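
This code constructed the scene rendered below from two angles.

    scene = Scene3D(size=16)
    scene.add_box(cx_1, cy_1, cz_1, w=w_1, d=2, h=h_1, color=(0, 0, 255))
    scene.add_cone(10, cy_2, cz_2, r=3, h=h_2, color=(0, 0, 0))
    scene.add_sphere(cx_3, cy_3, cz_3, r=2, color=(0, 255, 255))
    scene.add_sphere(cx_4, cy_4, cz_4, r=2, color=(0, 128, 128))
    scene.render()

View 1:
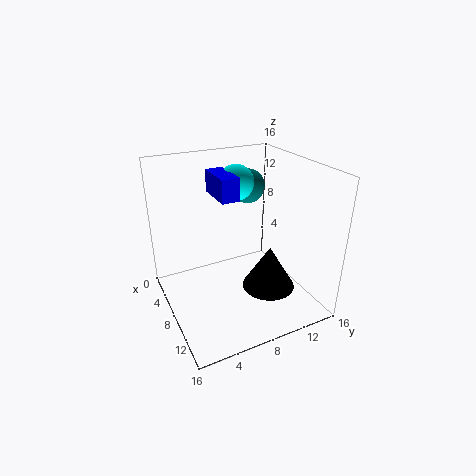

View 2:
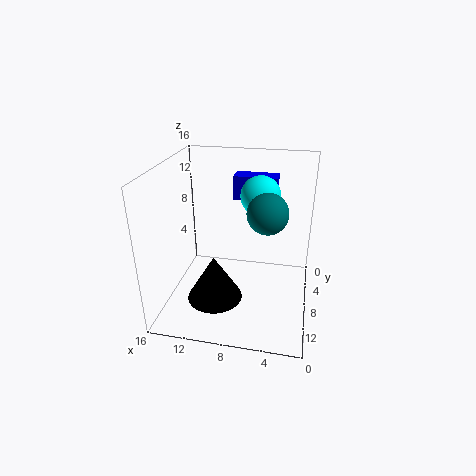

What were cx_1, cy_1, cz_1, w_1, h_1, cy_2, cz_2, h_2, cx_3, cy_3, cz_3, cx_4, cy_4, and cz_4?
cx_1 = 4
cy_1 = 6
cz_1 = 12.5
w_1 = 4.5
h_1 = 2.5
cy_2 = 11
cz_2 = 2
h_2 = 5
cx_3 = 5.5
cy_3 = 9
cz_3 = 13.5
cx_4 = 4.5
cy_4 = 11
cz_4 = 12.5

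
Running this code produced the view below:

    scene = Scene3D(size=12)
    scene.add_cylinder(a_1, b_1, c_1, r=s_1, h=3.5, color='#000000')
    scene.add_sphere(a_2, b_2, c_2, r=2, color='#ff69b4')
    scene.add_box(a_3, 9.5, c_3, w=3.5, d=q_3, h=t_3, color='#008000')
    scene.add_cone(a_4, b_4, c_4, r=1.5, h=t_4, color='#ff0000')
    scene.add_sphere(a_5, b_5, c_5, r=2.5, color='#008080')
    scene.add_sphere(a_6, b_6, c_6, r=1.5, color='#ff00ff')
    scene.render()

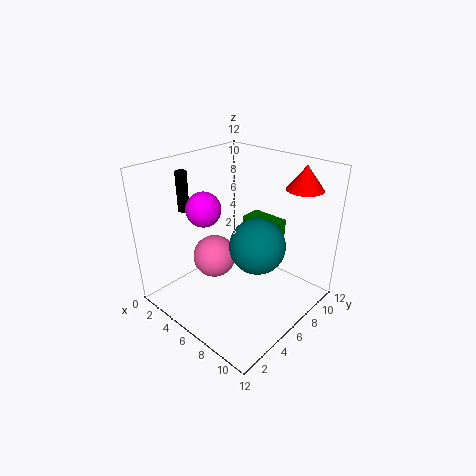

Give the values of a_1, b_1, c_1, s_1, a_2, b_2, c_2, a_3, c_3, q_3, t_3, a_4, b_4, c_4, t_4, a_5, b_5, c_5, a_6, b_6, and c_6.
a_1 = 1; b_1 = 4.5; c_1 = 7.5; s_1 = 0.5; a_2 = 2.5; b_2 = 6.5; c_2 = 2.5; a_3 = 3.5; c_3 = 4.5; q_3 = 2; t_3 = 1.5; a_4 = 9.5; b_4 = 10; c_4 = 10; t_4 = 2; a_5 = 6.5; b_5 = 8; c_5 = 4.5; a_6 = 3; b_6 = 5; c_6 = 8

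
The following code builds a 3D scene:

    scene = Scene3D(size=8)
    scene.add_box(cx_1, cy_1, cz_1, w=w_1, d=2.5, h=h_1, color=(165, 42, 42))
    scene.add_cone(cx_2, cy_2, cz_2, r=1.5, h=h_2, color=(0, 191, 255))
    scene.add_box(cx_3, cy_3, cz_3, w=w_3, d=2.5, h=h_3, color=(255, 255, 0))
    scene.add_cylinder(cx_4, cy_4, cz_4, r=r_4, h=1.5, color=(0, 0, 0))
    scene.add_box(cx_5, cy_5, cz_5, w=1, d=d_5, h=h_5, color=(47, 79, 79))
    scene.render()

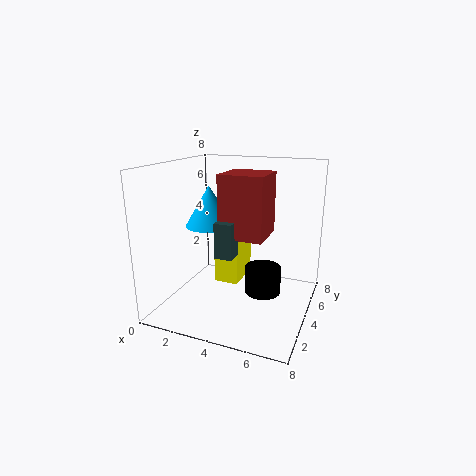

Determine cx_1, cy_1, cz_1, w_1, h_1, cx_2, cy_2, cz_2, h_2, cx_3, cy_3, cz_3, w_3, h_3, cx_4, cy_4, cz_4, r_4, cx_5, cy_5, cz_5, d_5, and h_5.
cx_1 = 3
cy_1 = 3.5
cz_1 = 4
w_1 = 2.5
h_1 = 3.5
cx_2 = 1.5
cy_2 = 5.5
cz_2 = 4
h_2 = 2.5
cx_3 = 2
cy_3 = 5
cz_3 = 0.5
w_3 = 1.5
h_3 = 3
cx_4 = 5.5
cy_4 = 4
cz_4 = 1
r_4 = 1
cx_5 = 3
cy_5 = 3
cz_5 = 3
d_5 = 1
h_5 = 2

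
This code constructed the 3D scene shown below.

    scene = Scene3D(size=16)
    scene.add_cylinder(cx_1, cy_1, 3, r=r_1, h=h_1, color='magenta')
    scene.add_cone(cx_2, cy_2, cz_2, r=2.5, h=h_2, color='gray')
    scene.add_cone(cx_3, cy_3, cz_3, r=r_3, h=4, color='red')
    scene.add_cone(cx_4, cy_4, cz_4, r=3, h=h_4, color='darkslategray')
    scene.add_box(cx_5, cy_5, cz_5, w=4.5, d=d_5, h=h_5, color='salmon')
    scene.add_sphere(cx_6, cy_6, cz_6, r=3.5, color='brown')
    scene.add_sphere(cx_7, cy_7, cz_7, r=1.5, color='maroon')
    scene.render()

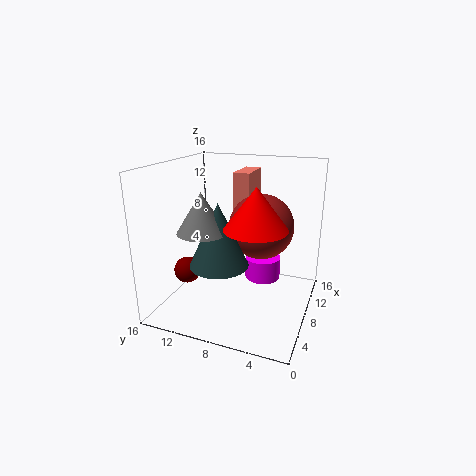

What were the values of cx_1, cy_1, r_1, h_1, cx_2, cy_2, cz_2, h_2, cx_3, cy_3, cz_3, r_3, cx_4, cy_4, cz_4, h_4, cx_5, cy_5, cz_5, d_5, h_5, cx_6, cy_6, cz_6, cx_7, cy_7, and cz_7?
cx_1 = 9.5, cy_1 = 5.5, r_1 = 2, h_1 = 2.5, cx_2 = 3.5, cy_2 = 10, cz_2 = 10, h_2 = 4, cx_3 = 3.5, cy_3 = 4.5, cz_3 = 11, r_3 = 3, cx_4 = 4, cy_4 = 8.5, cz_4 = 6.5, h_4 = 6.5, cx_5 = 11.5, cy_5 = 8, cz_5 = 9, d_5 = 2, h_5 = 5.5, cx_6 = 8.5, cy_6 = 5.5, cz_6 = 9.5, cx_7 = 6, cy_7 = 13.5, cz_7 = 4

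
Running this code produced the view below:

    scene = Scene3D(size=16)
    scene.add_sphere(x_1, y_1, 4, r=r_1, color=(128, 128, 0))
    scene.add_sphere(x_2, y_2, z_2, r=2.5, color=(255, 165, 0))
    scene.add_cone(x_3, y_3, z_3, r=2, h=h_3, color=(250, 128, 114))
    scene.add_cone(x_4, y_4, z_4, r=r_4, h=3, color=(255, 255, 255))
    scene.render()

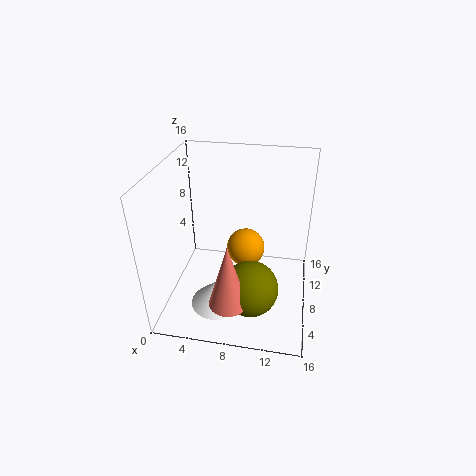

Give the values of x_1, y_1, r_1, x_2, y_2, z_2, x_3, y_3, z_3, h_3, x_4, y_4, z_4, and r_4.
x_1 = 10; y_1 = 4.5; r_1 = 3; x_2 = 8; y_2 = 13.5; z_2 = 3; x_3 = 8; y_3 = 2.5; z_3 = 3.5; h_3 = 7; x_4 = 6; y_4 = 5.5; z_4 = 0.5; r_4 = 3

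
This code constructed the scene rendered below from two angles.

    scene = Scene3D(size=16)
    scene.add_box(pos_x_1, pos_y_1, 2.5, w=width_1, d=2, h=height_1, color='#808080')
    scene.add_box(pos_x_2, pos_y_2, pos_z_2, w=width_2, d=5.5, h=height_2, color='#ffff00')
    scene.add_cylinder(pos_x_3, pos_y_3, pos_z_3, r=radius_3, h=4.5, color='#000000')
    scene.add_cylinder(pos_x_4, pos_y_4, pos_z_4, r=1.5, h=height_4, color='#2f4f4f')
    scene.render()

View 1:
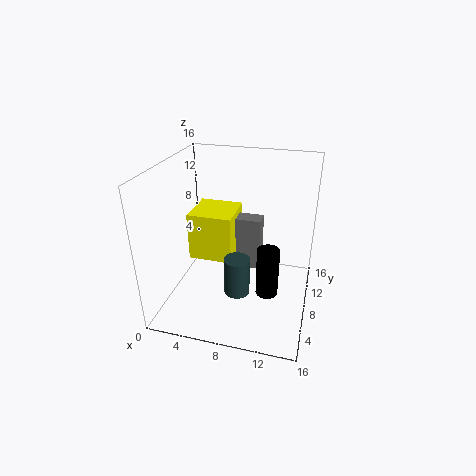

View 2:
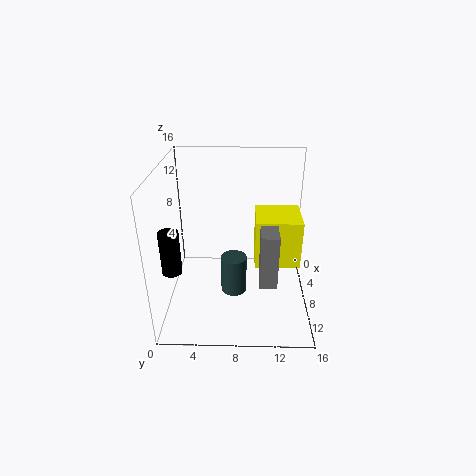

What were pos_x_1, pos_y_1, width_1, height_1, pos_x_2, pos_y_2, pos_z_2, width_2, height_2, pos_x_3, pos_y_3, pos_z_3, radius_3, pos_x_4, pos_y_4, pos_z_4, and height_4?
pos_x_1 = 7
pos_y_1 = 10.5
width_1 = 3
height_1 = 6.5
pos_x_2 = 1
pos_y_2 = 10
pos_z_2 = 3
width_2 = 5.5
height_2 = 6
pos_x_3 = 12.5
pos_y_3 = 1.5
pos_z_3 = 6.5
radius_3 = 1
pos_x_4 = 8
pos_y_4 = 7.5
pos_z_4 = 1
height_4 = 4.5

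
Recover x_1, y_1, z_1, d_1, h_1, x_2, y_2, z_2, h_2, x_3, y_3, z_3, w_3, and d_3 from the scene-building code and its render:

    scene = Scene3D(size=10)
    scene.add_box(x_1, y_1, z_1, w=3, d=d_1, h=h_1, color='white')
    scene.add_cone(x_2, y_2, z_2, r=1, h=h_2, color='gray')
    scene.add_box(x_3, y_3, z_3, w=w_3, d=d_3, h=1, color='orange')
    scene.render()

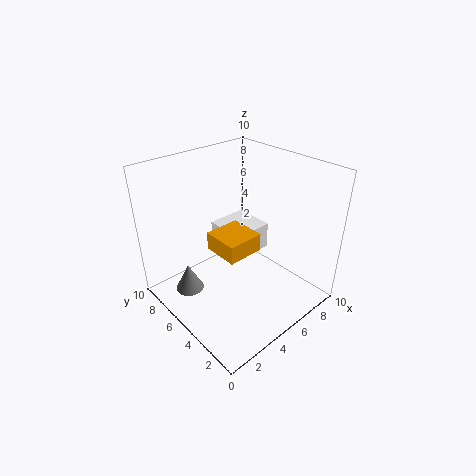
x_1 = 5
y_1 = 5
z_1 = 3
d_1 = 3
h_1 = 2
x_2 = 2
y_2 = 7
z_2 = 1
h_2 = 2
x_3 = 1
y_3 = 1
z_3 = 7
w_3 = 2
d_3 = 2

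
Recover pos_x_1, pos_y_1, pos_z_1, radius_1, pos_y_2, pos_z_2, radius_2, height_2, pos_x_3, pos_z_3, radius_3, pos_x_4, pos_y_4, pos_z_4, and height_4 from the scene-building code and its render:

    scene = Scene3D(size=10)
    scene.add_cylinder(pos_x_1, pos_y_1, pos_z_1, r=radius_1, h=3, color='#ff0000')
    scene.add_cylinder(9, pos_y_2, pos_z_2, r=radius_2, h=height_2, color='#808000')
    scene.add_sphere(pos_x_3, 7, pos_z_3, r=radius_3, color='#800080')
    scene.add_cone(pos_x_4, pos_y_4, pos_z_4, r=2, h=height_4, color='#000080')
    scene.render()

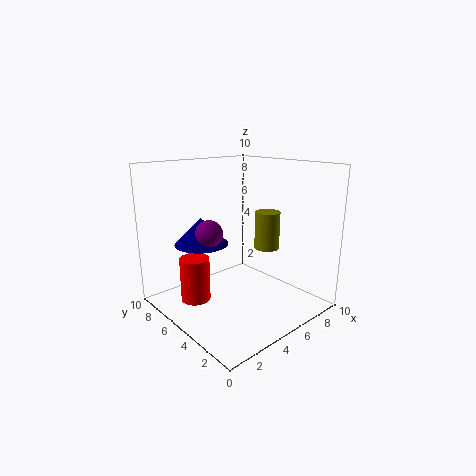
pos_x_1 = 2
pos_y_1 = 6
pos_z_1 = 1
radius_1 = 1
pos_y_2 = 6
pos_z_2 = 3
radius_2 = 1
height_2 = 3
pos_x_3 = 4
pos_z_3 = 5
radius_3 = 1
pos_x_4 = 4
pos_y_4 = 8
pos_z_4 = 4
height_4 = 2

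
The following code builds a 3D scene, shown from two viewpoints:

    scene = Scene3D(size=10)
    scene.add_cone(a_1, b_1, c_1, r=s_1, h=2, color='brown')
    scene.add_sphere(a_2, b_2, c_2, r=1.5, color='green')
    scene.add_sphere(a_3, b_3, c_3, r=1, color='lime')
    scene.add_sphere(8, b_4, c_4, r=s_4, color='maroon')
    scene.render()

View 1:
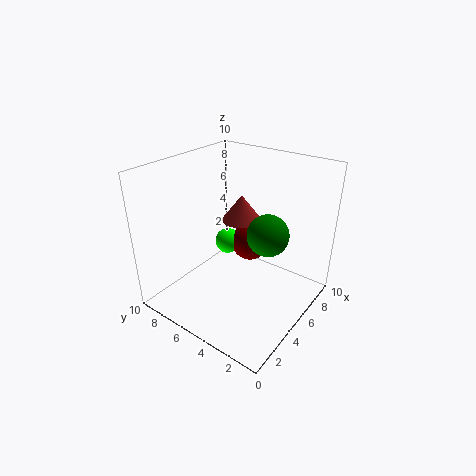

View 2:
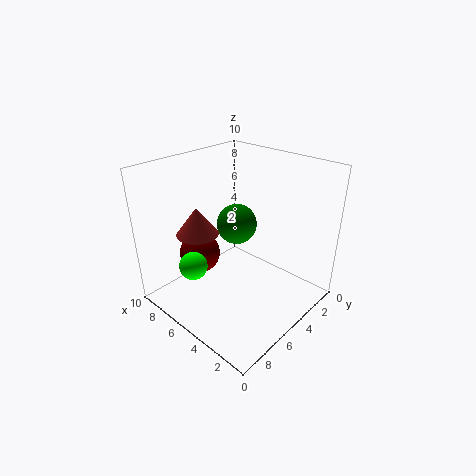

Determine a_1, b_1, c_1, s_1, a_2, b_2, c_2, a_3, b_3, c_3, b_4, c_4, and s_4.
a_1 = 7.5
b_1 = 6.5
c_1 = 5
s_1 = 1.5
a_2 = 6.5
b_2 = 3.5
c_2 = 5
a_3 = 7
b_3 = 7.5
c_3 = 3
b_4 = 6
c_4 = 3
s_4 = 1.5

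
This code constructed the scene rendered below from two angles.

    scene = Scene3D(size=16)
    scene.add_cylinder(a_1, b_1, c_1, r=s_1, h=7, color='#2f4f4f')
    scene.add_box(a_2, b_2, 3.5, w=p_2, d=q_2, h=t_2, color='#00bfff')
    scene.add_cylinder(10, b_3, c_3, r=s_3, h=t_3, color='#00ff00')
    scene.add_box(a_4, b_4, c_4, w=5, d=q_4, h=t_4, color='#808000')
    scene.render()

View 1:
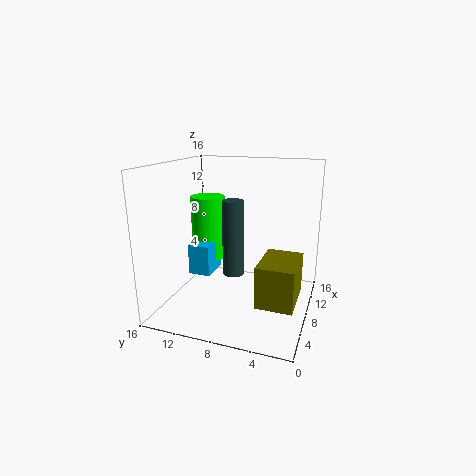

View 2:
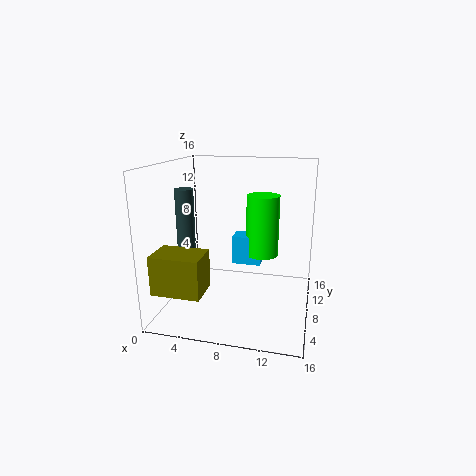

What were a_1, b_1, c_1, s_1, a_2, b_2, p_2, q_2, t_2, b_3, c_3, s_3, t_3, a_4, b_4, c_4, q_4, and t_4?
a_1 = 2.5, b_1 = 6.5, c_1 = 6.5, s_1 = 1, a_2 = 6.5, b_2 = 11, p_2 = 3.5, q_2 = 2.5, t_2 = 3.5, b_3 = 12.5, c_3 = 4.5, s_3 = 2, t_3 = 7.5, a_4 = 1, b_4 = 0.5, c_4 = 4, q_4 = 3.5, t_4 = 4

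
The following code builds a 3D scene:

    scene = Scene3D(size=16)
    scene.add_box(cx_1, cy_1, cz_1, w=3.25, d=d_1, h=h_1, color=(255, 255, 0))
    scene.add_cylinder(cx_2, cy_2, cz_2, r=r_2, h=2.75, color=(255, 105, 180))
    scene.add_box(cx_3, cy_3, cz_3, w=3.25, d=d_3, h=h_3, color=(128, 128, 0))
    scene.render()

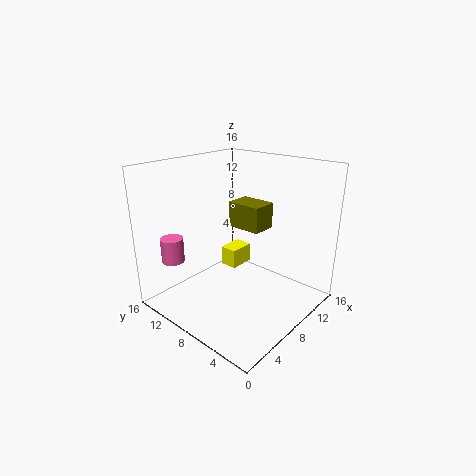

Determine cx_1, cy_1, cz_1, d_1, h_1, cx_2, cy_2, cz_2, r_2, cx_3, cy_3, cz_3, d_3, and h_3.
cx_1 = 11.25, cy_1 = 11.5, cz_1 = 1.5, d_1 = 2.25, h_1 = 2.5, cx_2 = 2.75, cy_2 = 13, cz_2 = 5.5, r_2 = 1.25, cx_3 = 12, cy_3 = 8.5, cz_3 = 7, d_3 = 4.5, h_3 = 3.25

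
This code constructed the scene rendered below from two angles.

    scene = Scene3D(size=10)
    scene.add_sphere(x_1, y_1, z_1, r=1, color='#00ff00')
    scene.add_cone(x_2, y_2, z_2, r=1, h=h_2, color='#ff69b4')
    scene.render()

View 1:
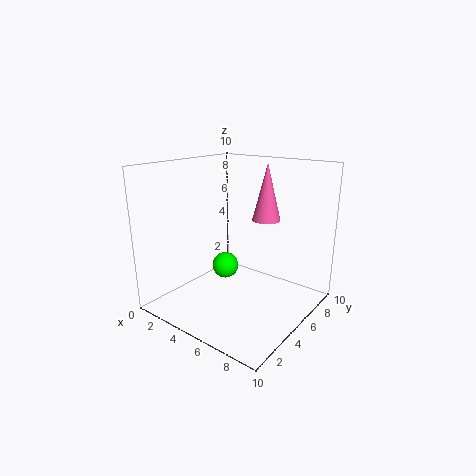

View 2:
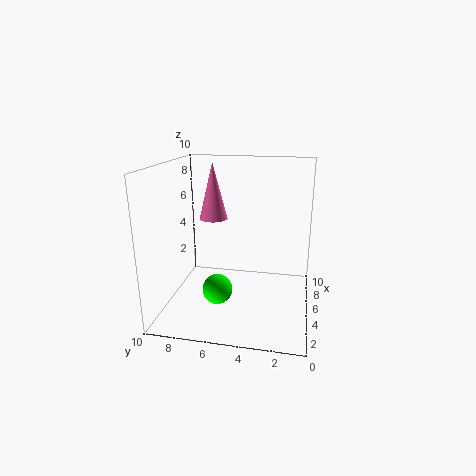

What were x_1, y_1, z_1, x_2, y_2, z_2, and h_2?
x_1 = 3
y_1 = 6
z_1 = 2
x_2 = 6
y_2 = 7
z_2 = 6
h_2 = 4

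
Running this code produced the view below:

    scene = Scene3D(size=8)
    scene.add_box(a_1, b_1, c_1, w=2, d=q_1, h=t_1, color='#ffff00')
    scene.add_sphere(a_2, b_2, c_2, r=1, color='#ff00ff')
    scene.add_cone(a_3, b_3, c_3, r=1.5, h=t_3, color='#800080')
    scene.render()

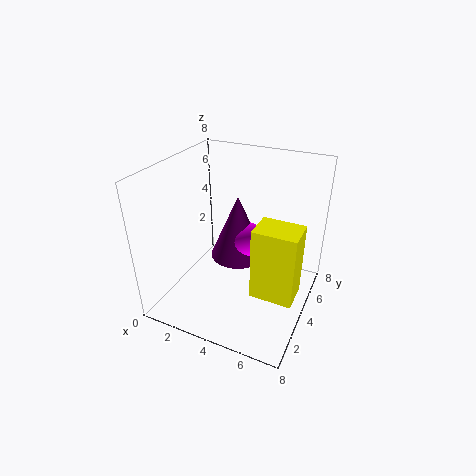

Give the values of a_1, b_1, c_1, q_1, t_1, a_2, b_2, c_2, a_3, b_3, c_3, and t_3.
a_1 = 6; b_1 = 1; c_1 = 3; q_1 = 1.5; t_1 = 3.5; a_2 = 4.5; b_2 = 4; c_2 = 4; a_3 = 4; b_3 = 4; c_3 = 3; t_3 = 3.5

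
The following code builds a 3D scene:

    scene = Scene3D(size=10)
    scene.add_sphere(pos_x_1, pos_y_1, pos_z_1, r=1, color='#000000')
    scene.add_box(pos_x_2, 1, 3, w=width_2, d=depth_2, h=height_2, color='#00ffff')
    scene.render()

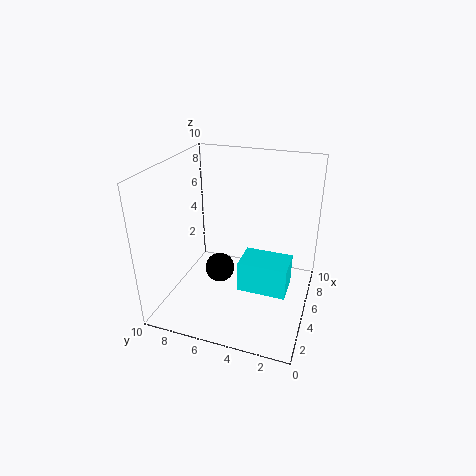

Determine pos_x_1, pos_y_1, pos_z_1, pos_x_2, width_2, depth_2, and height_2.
pos_x_1 = 4; pos_y_1 = 6; pos_z_1 = 3; pos_x_2 = 2; width_2 = 2; depth_2 = 3; height_2 = 2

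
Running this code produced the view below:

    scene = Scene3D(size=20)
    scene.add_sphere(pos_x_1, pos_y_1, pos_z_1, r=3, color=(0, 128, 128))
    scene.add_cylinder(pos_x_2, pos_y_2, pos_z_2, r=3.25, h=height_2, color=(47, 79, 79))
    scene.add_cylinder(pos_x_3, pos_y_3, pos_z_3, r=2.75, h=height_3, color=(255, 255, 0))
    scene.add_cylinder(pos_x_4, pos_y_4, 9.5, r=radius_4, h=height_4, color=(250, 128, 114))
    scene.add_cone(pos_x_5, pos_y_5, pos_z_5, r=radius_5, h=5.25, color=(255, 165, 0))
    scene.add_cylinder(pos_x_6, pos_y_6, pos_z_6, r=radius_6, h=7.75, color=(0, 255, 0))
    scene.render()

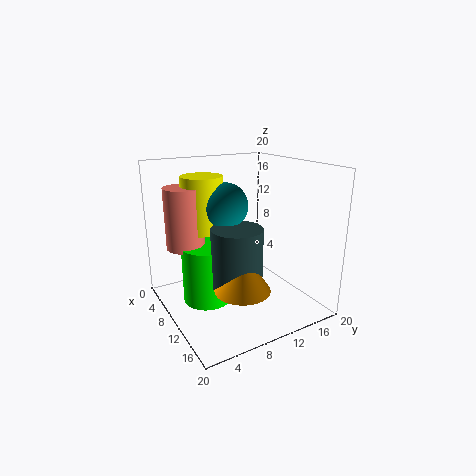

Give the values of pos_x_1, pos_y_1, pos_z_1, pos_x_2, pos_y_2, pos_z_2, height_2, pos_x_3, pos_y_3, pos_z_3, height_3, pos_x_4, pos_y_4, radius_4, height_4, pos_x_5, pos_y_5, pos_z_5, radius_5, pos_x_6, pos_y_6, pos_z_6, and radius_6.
pos_x_1 = 10.5
pos_y_1 = 7.75
pos_z_1 = 15
pos_x_2 = 14
pos_y_2 = 7.5
pos_z_2 = 5.25
height_2 = 7.75
pos_x_3 = 8.5
pos_y_3 = 5.5
pos_z_3 = 11.5
height_3 = 7.25
pos_x_4 = 8.25
pos_y_4 = 3
radius_4 = 2.5
height_4 = 8
pos_x_5 = 15.75
pos_y_5 = 7.25
pos_z_5 = 5.5
radius_5 = 3.5
pos_x_6 = 10.25
pos_y_6 = 5
pos_z_6 = 2.25
radius_6 = 3.25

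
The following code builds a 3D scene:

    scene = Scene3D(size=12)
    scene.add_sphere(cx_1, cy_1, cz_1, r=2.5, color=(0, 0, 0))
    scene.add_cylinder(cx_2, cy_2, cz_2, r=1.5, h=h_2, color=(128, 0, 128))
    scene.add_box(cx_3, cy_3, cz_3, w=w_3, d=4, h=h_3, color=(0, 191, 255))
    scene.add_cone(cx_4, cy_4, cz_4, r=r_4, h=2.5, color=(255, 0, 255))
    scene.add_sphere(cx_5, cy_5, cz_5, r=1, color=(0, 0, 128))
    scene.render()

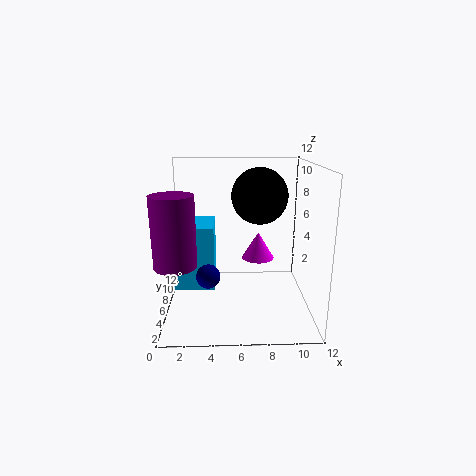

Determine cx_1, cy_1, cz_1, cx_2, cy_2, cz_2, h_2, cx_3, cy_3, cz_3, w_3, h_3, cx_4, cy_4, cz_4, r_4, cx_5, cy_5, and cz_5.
cx_1 = 8; cy_1 = 8.5; cz_1 = 9; cx_2 = 1.5; cy_2 = 1.5; cz_2 = 5.5; h_2 = 5; cx_3 = 0.5; cy_3 = 5.5; cz_3 = 1.5; w_3 = 3.5; h_3 = 5.5; cx_4 = 8; cy_4 = 9; cz_4 = 3; r_4 = 1.5; cx_5 = 3.5; cy_5 = 5; cz_5 = 3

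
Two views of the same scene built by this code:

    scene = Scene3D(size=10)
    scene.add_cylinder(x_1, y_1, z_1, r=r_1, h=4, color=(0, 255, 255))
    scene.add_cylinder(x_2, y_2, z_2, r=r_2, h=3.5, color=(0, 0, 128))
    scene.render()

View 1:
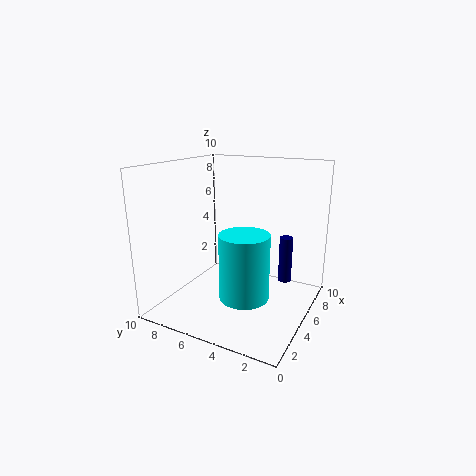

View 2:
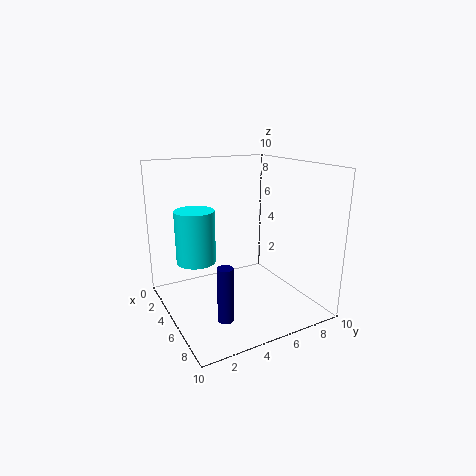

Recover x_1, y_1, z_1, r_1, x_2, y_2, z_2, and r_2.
x_1 = 2
y_1 = 3
z_1 = 2.5
r_1 = 1.5
x_2 = 8
y_2 = 2.5
z_2 = 1
r_2 = 0.5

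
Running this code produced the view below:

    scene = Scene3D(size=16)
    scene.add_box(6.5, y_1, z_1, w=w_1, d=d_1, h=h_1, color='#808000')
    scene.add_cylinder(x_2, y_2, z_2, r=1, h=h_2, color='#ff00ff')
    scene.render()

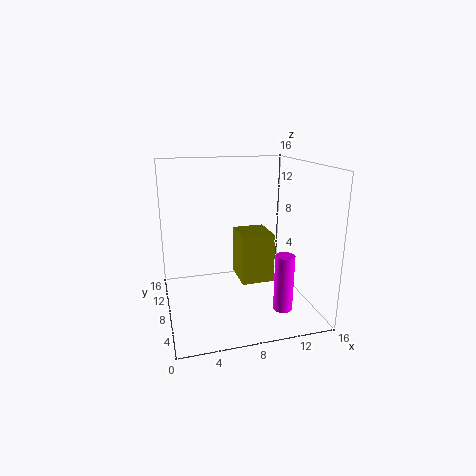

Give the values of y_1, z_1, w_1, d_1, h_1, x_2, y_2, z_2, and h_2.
y_1 = 1, z_1 = 6, w_1 = 3, d_1 = 3.5, h_1 = 4.5, x_2 = 11.5, y_2 = 3, z_2 = 1.5, h_2 = 6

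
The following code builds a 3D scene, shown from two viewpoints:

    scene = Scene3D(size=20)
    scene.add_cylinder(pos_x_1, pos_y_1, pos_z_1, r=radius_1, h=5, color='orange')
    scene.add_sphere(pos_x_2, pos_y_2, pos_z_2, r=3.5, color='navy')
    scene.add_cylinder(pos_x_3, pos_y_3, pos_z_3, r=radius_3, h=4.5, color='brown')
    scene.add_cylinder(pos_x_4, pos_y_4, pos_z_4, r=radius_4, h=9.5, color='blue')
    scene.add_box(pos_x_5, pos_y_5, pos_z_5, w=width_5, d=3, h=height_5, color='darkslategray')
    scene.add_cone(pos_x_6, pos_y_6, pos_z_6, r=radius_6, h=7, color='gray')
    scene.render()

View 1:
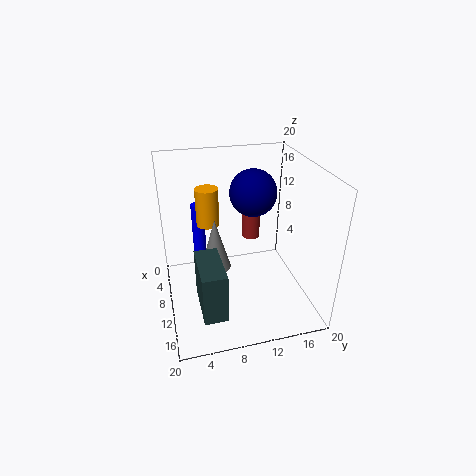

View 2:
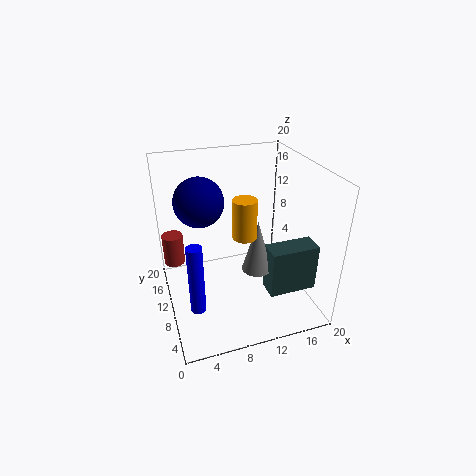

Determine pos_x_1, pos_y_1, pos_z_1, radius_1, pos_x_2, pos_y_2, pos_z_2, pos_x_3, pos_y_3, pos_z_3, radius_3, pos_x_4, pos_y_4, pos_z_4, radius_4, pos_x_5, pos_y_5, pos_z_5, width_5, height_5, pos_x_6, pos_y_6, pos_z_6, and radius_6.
pos_x_1 = 9.5; pos_y_1 = 6; pos_z_1 = 12.5; radius_1 = 1.5; pos_x_2 = 5.5; pos_y_2 = 13.5; pos_z_2 = 14.5; pos_x_3 = 1.5; pos_y_3 = 14.5; pos_z_3 = 5; radius_3 = 1.5; pos_x_4 = 3; pos_y_4 = 5.5; pos_z_4 = 3; radius_4 = 1; pos_x_5 = 12.5; pos_y_5 = 3.5; pos_z_5 = 4; width_5 = 6.5; height_5 = 6.5; pos_x_6 = 11.5; pos_y_6 = 6.5; pos_z_6 = 7; radius_6 = 2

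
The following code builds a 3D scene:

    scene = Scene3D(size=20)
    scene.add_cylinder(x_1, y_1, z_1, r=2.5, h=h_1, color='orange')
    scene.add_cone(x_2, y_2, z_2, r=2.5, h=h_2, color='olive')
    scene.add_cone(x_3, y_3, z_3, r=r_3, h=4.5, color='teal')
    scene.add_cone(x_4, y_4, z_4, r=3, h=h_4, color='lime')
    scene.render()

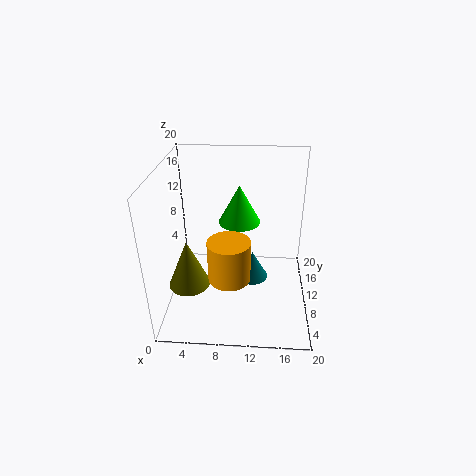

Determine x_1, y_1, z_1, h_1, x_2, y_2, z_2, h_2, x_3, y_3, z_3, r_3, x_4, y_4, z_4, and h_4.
x_1 = 9.5; y_1 = 2.5; z_1 = 9; h_1 = 5; x_2 = 4.5; y_2 = 3; z_2 = 7.5; h_2 = 6; x_3 = 12; y_3 = 14; z_3 = 0.5; r_3 = 2.5; x_4 = 10; y_4 = 13; z_4 = 11; h_4 = 5.5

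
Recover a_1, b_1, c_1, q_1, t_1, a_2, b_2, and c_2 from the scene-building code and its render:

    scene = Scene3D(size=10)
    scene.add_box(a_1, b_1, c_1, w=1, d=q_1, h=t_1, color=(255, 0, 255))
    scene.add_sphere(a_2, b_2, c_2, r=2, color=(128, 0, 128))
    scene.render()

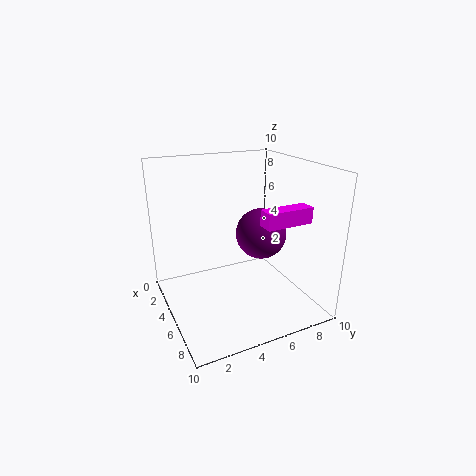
a_1 = 8, b_1 = 5, c_1 = 7, q_1 = 3, t_1 = 1, a_2 = 3, b_2 = 8, c_2 = 4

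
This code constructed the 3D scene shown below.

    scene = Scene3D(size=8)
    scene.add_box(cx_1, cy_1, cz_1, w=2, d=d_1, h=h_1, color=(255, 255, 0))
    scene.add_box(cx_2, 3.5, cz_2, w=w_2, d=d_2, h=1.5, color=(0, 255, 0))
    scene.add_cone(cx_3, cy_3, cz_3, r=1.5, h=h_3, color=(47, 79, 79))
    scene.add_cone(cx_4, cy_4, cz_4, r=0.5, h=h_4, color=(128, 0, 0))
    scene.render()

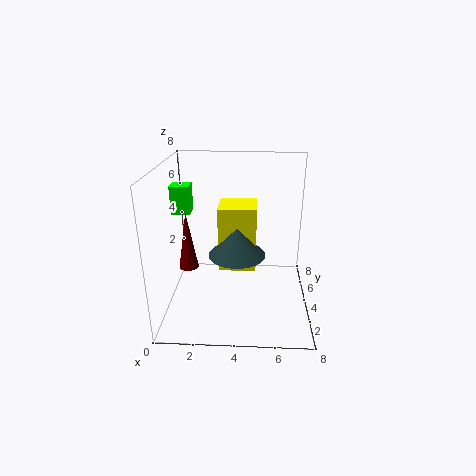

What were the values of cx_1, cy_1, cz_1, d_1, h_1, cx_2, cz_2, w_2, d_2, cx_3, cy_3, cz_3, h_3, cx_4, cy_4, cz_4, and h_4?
cx_1 = 3; cy_1 = 3; cz_1 = 2.5; d_1 = 2; h_1 = 3.5; cx_2 = 0.5; cz_2 = 5.5; w_2 = 1; d_2 = 1; cx_3 = 4; cy_3 = 3; cz_3 = 3.5; h_3 = 1.5; cx_4 = 1.5; cy_4 = 2.5; cz_4 = 3; h_4 = 3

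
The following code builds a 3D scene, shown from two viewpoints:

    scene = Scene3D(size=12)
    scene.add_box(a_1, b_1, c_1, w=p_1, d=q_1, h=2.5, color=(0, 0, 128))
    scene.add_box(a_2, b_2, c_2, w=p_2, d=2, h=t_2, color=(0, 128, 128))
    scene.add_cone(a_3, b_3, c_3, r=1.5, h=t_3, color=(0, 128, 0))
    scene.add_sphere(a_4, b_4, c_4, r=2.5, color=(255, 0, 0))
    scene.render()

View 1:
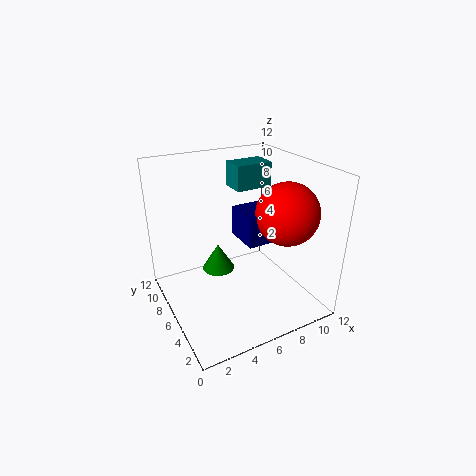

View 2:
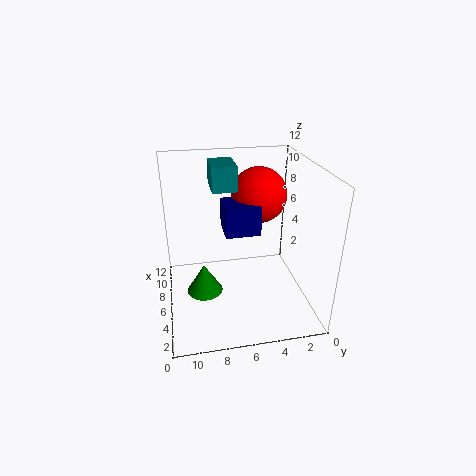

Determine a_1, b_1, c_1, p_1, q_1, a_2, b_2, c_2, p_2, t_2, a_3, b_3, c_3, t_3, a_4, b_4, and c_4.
a_1 = 6
b_1 = 4
c_1 = 6
p_1 = 3
q_1 = 3
a_2 = 6
b_2 = 6
c_2 = 10
p_2 = 3
t_2 = 2
a_3 = 5.5
b_3 = 9
c_3 = 1.5
t_3 = 2.5
a_4 = 9
b_4 = 3.5
c_4 = 8.5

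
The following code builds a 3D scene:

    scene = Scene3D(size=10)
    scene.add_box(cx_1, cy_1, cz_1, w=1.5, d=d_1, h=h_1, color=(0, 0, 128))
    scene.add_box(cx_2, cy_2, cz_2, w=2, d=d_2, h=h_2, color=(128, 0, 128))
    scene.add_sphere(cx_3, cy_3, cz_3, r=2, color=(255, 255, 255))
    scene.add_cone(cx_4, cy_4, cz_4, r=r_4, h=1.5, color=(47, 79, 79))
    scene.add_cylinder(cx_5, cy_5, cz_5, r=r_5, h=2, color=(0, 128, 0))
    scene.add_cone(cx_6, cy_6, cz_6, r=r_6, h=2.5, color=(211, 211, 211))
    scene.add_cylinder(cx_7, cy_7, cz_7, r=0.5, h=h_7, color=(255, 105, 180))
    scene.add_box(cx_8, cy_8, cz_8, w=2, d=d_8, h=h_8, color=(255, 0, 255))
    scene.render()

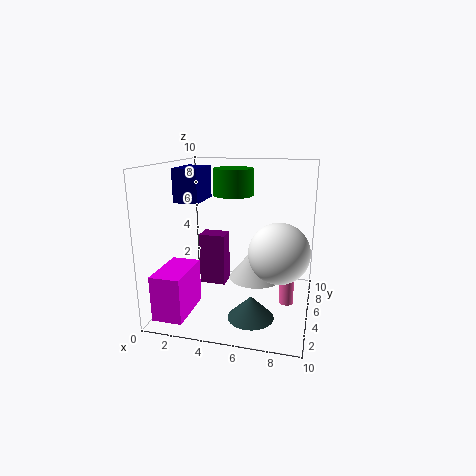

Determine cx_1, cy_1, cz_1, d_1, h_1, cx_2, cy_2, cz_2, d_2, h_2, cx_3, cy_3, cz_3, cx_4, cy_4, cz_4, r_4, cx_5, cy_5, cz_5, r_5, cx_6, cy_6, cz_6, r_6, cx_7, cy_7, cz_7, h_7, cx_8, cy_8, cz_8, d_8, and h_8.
cx_1 = 2; cy_1 = 1.5; cz_1 = 8; d_1 = 2.5; h_1 = 2; cx_2 = 1.5; cy_2 = 6.5; cz_2 = 0.5; d_2 = 1.5; h_2 = 4; cx_3 = 8; cy_3 = 4; cz_3 = 4.5; cx_4 = 6.5; cy_4 = 2.5; cz_4 = 0.5; r_4 = 1.5; cx_5 = 4; cy_5 = 7.5; cz_5 = 7.5; r_5 = 1.5; cx_6 = 6; cy_6 = 6.5; cz_6 = 1.5; r_6 = 2; cx_7 = 8.5; cy_7 = 5; cz_7 = 0.5; h_7 = 2.5; cx_8 = 0.5; cy_8 = 0.5; cz_8 = 0.5; d_8 = 3.5; h_8 = 3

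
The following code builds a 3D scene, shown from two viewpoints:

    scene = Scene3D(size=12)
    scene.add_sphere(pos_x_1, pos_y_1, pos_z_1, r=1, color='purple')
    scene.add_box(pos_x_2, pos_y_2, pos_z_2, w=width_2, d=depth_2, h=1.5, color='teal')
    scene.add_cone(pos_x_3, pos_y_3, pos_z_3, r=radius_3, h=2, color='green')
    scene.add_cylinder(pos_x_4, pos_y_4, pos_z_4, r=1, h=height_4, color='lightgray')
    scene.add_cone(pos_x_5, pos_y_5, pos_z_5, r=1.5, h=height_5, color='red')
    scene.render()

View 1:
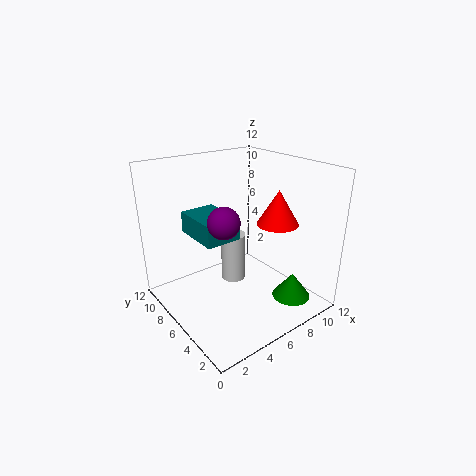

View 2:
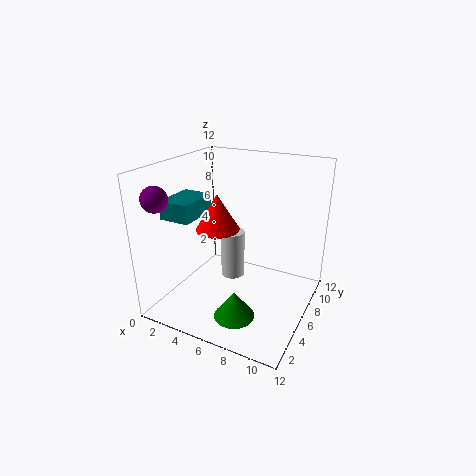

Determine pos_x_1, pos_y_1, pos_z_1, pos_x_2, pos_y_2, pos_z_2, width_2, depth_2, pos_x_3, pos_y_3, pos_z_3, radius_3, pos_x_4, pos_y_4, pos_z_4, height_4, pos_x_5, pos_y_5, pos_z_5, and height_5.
pos_x_1 = 1.5; pos_y_1 = 1.5; pos_z_1 = 10; pos_x_2 = 1; pos_y_2 = 2.5; pos_z_2 = 8; width_2 = 2.5; depth_2 = 3.5; pos_x_3 = 8; pos_y_3 = 1.5; pos_z_3 = 2; radius_3 = 1.5; pos_x_4 = 5.5; pos_y_4 = 6; pos_z_4 = 2.5; height_4 = 4; pos_x_5 = 6.5; pos_y_5 = 2; pos_z_5 = 8.5; height_5 = 2.5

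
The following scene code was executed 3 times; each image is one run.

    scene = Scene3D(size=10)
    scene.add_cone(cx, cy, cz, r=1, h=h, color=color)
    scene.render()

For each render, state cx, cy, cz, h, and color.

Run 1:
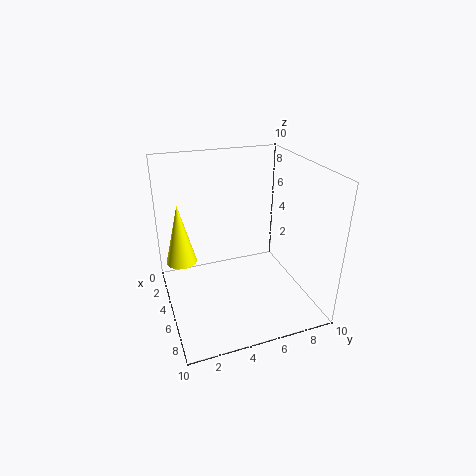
cx = 5, cy = 1, cz = 4, h = 4, color = 'yellow'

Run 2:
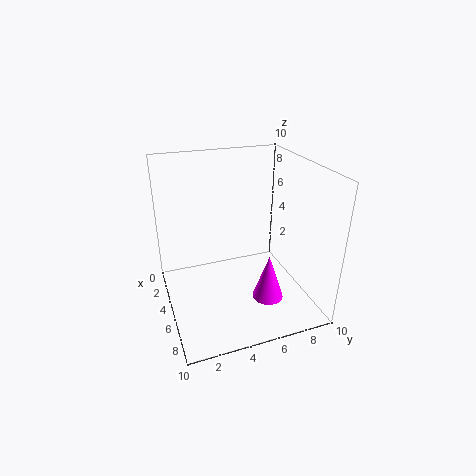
cx = 8, cy = 6, cz = 2, h = 3, color = 'magenta'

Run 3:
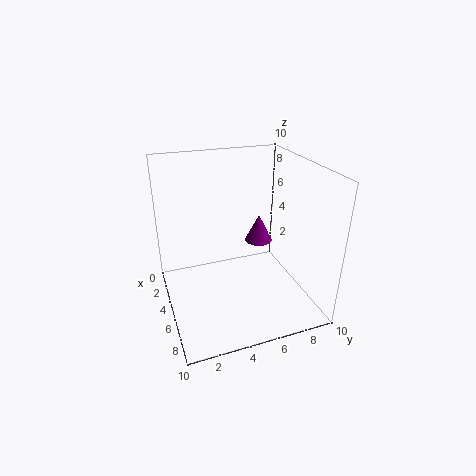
cx = 4, cy = 7, cz = 4, h = 2, color = 'purple'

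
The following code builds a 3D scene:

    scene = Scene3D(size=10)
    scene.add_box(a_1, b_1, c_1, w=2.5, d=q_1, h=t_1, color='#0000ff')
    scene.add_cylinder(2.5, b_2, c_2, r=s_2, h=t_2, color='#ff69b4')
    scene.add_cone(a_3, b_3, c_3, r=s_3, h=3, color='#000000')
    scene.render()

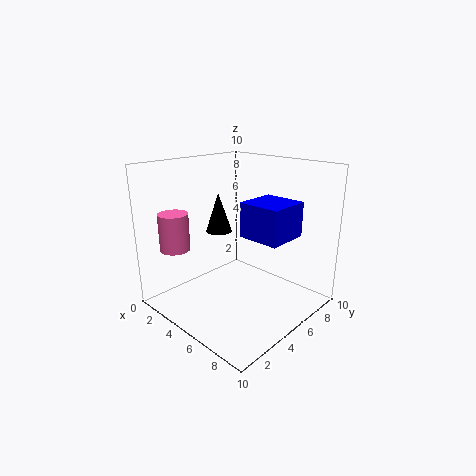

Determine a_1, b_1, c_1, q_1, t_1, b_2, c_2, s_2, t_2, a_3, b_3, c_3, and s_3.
a_1 = 7.5; b_1 = 2.5; c_1 = 6.5; q_1 = 2.5; t_1 = 2; b_2 = 1.5; c_2 = 4.5; s_2 = 1; t_2 = 2.5; a_3 = 2; b_3 = 6; c_3 = 4.5; s_3 = 1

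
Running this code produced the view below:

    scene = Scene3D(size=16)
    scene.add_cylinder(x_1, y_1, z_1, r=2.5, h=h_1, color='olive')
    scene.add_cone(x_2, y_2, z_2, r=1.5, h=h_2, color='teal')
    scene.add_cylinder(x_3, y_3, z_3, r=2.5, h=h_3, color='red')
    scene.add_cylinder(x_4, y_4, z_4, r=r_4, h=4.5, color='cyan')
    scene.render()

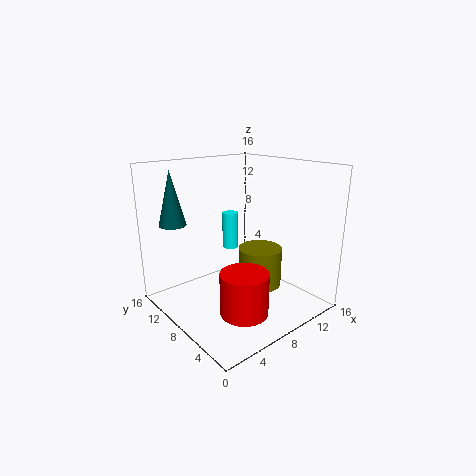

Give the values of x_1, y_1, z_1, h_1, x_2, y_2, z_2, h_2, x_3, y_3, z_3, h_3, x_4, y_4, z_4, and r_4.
x_1 = 10.5, y_1 = 7, z_1 = 2, h_1 = 4.5, x_2 = 2.5, y_2 = 12.5, z_2 = 9.5, h_2 = 6, x_3 = 5.5, y_3 = 4, z_3 = 1.5, h_3 = 4.5, x_4 = 10.5, y_4 = 12.5, z_4 = 5, r_4 = 1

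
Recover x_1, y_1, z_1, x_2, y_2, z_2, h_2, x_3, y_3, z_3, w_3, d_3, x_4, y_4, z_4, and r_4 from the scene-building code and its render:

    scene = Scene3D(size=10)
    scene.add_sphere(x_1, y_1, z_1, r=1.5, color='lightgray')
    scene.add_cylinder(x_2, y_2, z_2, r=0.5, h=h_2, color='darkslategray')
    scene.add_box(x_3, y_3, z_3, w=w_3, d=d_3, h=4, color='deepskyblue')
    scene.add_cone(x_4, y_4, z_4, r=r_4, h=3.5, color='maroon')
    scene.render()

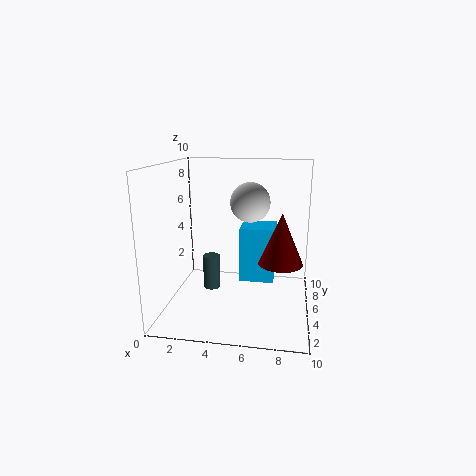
x_1 = 5.5, y_1 = 7.5, z_1 = 7, x_2 = 4, y_2 = 1.5, z_2 = 3, h_2 = 2, x_3 = 5, y_3 = 5.5, z_3 = 1.5, w_3 = 2.5, d_3 = 2.5, x_4 = 8, y_4 = 4.5, z_4 = 3.5, r_4 = 1.5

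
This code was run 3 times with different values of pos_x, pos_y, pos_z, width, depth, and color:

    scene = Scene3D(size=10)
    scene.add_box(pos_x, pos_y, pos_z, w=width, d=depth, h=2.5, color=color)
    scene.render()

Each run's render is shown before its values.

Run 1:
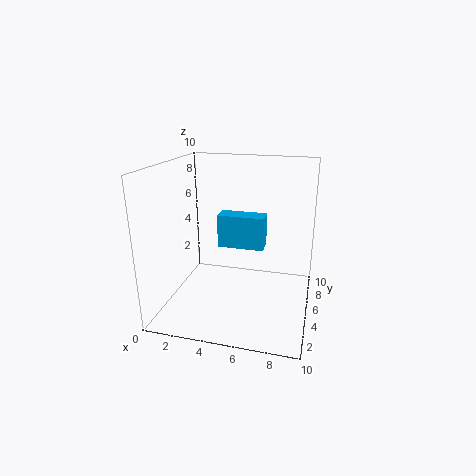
pos_x = 3, pos_y = 6.5, pos_z = 3.5, width = 3.5, depth = 1.5, color = 'deepskyblue'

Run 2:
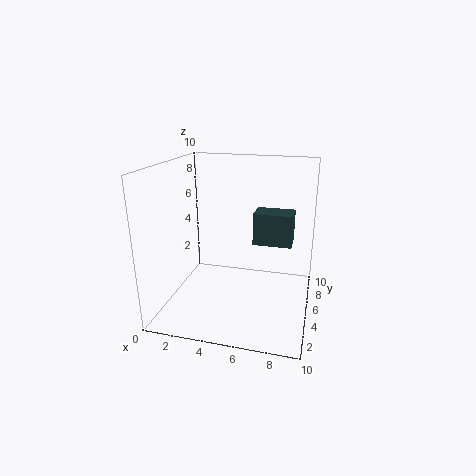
pos_x = 5.5, pos_y = 7.5, pos_z = 3.5, width = 3, depth = 2, color = 'darkslategray'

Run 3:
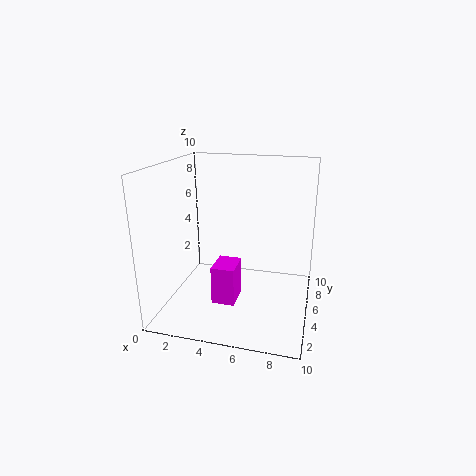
pos_x = 4, pos_y = 2, pos_z = 1.5, width = 1.5, depth = 2, color = 'magenta'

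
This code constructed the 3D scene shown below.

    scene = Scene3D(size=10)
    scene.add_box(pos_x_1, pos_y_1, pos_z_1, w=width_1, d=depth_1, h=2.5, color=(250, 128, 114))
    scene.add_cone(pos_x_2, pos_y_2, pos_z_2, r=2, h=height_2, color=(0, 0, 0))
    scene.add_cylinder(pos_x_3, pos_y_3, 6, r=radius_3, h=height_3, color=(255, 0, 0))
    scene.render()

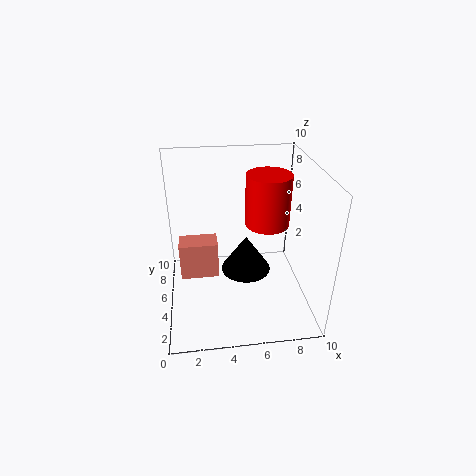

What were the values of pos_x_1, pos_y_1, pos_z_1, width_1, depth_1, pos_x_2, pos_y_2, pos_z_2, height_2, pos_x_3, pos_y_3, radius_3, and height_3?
pos_x_1 = 1
pos_y_1 = 3.5
pos_z_1 = 3
width_1 = 2.5
depth_1 = 1.5
pos_x_2 = 6
pos_y_2 = 7.5
pos_z_2 = 0.5
height_2 = 3
pos_x_3 = 7
pos_y_3 = 5
radius_3 = 1.5
height_3 = 3.5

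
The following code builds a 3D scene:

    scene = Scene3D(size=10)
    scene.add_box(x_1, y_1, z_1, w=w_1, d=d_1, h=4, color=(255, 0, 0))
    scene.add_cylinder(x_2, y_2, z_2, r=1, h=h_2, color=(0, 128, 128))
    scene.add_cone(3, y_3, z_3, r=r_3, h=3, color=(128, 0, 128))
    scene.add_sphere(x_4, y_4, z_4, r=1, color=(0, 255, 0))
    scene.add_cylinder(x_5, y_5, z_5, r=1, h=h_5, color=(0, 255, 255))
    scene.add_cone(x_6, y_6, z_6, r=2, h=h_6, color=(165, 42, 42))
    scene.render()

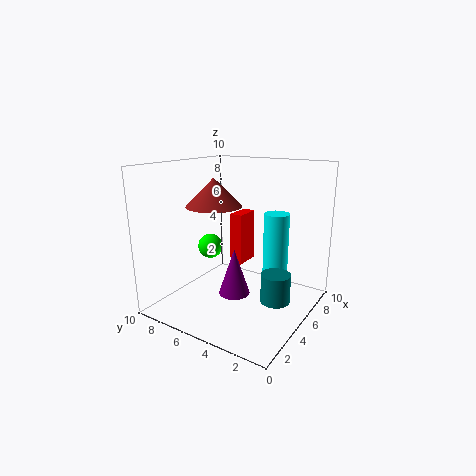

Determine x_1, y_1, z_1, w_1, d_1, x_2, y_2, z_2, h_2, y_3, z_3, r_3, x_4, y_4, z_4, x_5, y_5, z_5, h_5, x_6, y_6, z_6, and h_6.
x_1 = 7
y_1 = 6
z_1 = 2
w_1 = 2
d_1 = 1
x_2 = 5
y_2 = 2
z_2 = 1
h_2 = 2
y_3 = 4
z_3 = 2
r_3 = 1
x_4 = 7
y_4 = 9
z_4 = 3
x_5 = 9
y_5 = 4
z_5 = 1
h_5 = 5
x_6 = 5
y_6 = 7
z_6 = 7
h_6 = 2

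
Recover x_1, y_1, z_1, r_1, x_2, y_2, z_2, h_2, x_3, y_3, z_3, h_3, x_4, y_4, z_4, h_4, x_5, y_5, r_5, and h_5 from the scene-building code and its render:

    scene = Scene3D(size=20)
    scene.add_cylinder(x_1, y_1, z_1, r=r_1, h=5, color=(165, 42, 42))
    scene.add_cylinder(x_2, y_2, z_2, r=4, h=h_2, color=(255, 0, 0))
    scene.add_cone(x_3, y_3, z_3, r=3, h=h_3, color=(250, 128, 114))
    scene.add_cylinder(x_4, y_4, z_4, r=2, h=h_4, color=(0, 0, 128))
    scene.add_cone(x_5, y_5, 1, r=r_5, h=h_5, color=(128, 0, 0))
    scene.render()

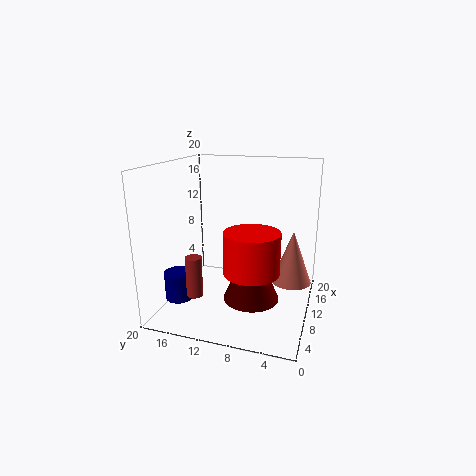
x_1 = 2, y_1 = 13, z_1 = 5, r_1 = 1, x_2 = 10, y_2 = 8, z_2 = 5, h_2 = 6, x_3 = 15, y_3 = 3, z_3 = 2, h_3 = 8, x_4 = 7, y_4 = 18, z_4 = 1, h_4 = 4, x_5 = 10, y_5 = 8, r_5 = 4, h_5 = 9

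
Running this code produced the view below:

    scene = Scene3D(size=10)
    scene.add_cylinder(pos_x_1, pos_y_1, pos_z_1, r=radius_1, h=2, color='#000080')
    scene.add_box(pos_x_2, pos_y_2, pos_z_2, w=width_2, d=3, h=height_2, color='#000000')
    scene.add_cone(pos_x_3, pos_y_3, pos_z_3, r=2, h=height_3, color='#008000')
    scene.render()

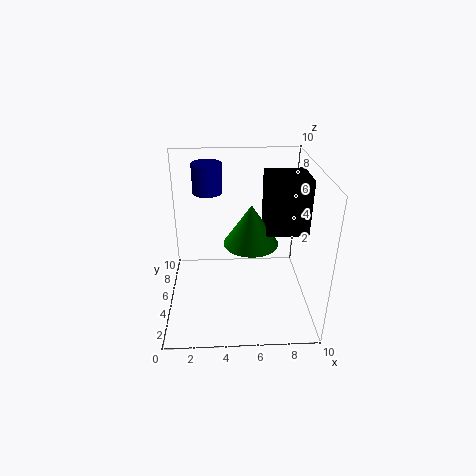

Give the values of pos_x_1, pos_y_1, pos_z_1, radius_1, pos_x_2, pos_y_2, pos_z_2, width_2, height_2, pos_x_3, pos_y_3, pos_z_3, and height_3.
pos_x_1 = 3, pos_y_1 = 6, pos_z_1 = 8, radius_1 = 1, pos_x_2 = 7, pos_y_2 = 5, pos_z_2 = 5, width_2 = 3, height_2 = 4, pos_x_3 = 6, pos_y_3 = 6, pos_z_3 = 4, height_3 = 3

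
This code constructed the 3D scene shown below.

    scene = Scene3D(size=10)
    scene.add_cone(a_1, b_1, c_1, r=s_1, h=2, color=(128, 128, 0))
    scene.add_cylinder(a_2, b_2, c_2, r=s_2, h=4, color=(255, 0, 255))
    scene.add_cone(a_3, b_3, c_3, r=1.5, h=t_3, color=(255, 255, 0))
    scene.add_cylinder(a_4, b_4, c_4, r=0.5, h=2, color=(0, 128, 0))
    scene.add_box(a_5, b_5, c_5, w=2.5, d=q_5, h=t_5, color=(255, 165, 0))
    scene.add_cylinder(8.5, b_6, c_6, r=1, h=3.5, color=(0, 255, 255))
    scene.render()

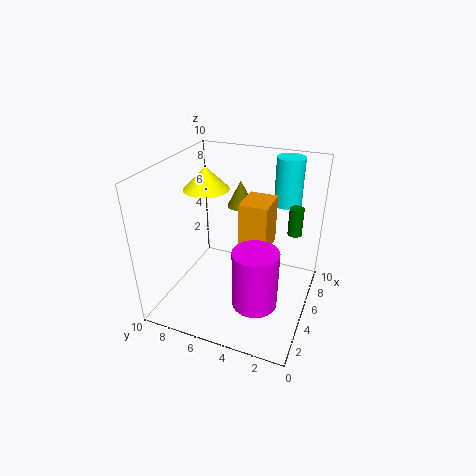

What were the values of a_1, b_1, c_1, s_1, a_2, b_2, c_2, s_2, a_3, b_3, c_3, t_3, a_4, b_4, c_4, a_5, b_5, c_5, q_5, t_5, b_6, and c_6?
a_1 = 8, b_1 = 6, c_1 = 6, s_1 = 1, a_2 = 3, b_2 = 3, c_2 = 1.5, s_2 = 1.5, a_3 = 4.5, b_3 = 7, c_3 = 8.5, t_3 = 1.5, a_4 = 7, b_4 = 1.5, c_4 = 5, a_5 = 5, b_5 = 3, c_5 = 4, q_5 = 2, t_5 = 3.5, b_6 = 2.5, c_6 = 6.5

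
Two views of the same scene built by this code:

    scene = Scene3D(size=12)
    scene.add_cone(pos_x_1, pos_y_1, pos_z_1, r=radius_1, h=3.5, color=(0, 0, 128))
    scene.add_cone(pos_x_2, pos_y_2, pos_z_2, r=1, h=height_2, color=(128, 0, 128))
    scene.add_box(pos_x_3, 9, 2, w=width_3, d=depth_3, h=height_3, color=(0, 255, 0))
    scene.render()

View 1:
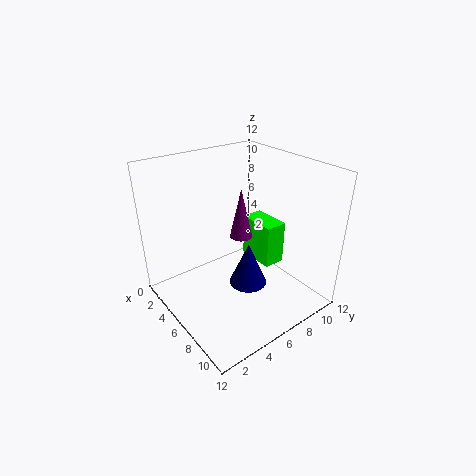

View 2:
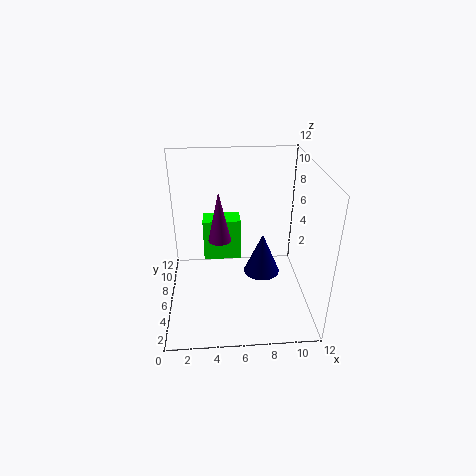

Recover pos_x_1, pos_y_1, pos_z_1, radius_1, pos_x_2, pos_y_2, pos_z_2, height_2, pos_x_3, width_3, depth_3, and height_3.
pos_x_1 = 8, pos_y_1 = 5.5, pos_z_1 = 3, radius_1 = 1.5, pos_x_2 = 4.5, pos_y_2 = 7.5, pos_z_2 = 5, height_2 = 4.5, pos_x_3 = 3, width_3 = 3.5, depth_3 = 2, height_3 = 4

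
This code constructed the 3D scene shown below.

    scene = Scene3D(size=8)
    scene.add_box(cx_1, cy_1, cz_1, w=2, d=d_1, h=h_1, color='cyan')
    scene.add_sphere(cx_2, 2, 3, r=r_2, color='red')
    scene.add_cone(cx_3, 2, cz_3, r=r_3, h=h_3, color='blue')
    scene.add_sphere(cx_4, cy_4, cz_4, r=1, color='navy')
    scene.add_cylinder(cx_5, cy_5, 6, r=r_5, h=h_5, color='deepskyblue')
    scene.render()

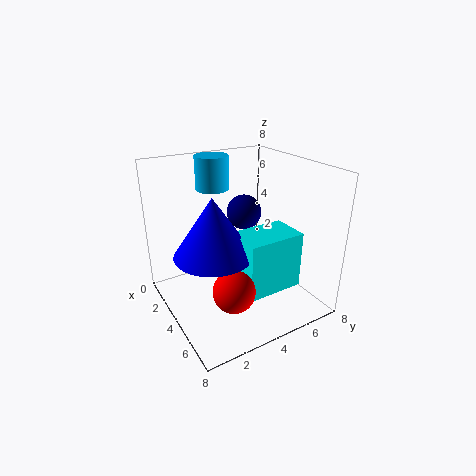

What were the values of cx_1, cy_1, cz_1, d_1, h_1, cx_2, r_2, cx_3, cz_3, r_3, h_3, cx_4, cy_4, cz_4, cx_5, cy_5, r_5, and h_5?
cx_1 = 5; cy_1 = 3; cz_1 = 2; d_1 = 3; h_1 = 3; cx_2 = 7; r_2 = 1; cx_3 = 5; cz_3 = 4; r_3 = 2; h_3 = 3; cx_4 = 3; cy_4 = 5; cz_4 = 5; cx_5 = 1; cy_5 = 4; r_5 = 1; h_5 = 2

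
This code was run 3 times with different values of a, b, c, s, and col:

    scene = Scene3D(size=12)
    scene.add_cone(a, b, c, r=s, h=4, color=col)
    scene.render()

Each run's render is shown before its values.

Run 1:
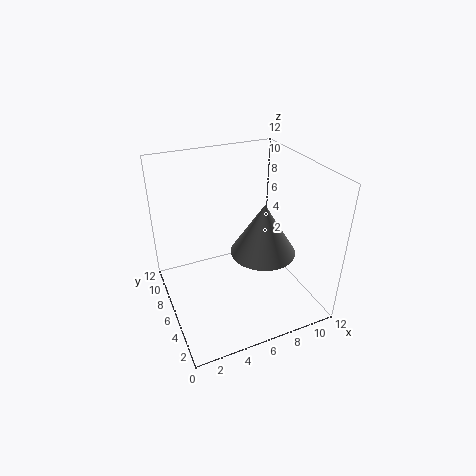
a = 7, b = 3.5, c = 6, s = 2.5, col = 'gray'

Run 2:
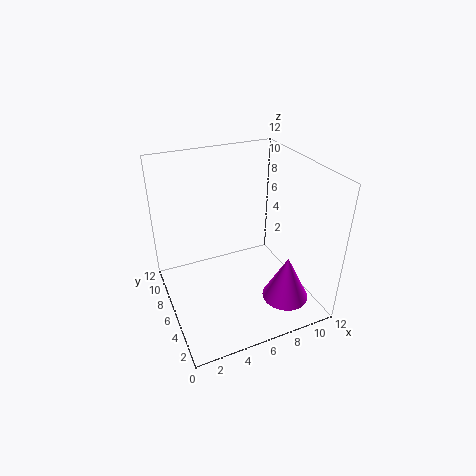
a = 9.5, b = 3.5, c = 0.5, s = 2, col = 'magenta'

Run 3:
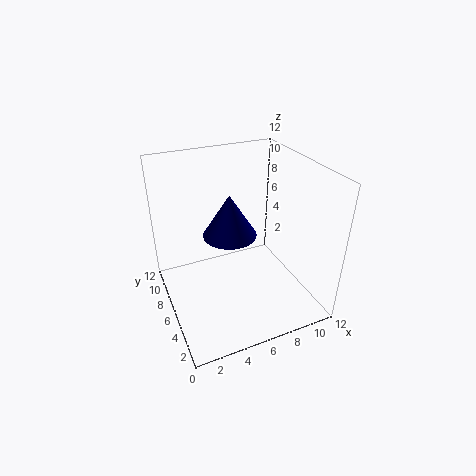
a = 6.5, b = 9, c = 4.5, s = 2.5, col = 'navy'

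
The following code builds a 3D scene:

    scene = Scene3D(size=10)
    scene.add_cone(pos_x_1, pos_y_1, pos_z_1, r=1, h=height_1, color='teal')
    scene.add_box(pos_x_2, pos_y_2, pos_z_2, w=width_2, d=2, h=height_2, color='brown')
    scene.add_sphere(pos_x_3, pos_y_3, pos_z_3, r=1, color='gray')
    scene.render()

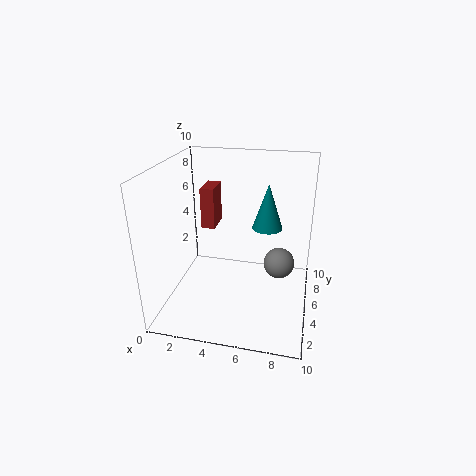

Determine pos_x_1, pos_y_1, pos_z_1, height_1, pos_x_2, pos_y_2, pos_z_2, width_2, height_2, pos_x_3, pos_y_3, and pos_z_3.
pos_x_1 = 7, pos_y_1 = 5, pos_z_1 = 6, height_1 = 3, pos_x_2 = 2, pos_y_2 = 6, pos_z_2 = 5, width_2 = 1, height_2 = 3, pos_x_3 = 8, pos_y_3 = 4, pos_z_3 = 4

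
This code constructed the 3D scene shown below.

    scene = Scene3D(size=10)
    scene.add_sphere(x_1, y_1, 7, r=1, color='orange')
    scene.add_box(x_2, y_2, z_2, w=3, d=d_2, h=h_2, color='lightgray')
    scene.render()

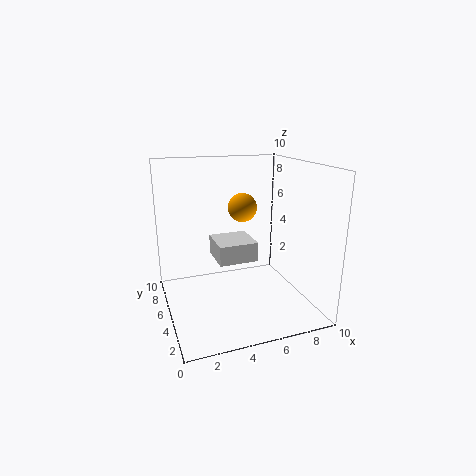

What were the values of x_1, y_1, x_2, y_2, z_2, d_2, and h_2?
x_1 = 5.5, y_1 = 5.5, x_2 = 4, y_2 = 6, z_2 = 2.5, d_2 = 3, h_2 = 1.5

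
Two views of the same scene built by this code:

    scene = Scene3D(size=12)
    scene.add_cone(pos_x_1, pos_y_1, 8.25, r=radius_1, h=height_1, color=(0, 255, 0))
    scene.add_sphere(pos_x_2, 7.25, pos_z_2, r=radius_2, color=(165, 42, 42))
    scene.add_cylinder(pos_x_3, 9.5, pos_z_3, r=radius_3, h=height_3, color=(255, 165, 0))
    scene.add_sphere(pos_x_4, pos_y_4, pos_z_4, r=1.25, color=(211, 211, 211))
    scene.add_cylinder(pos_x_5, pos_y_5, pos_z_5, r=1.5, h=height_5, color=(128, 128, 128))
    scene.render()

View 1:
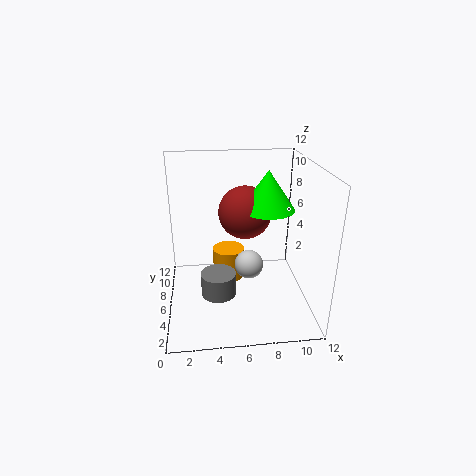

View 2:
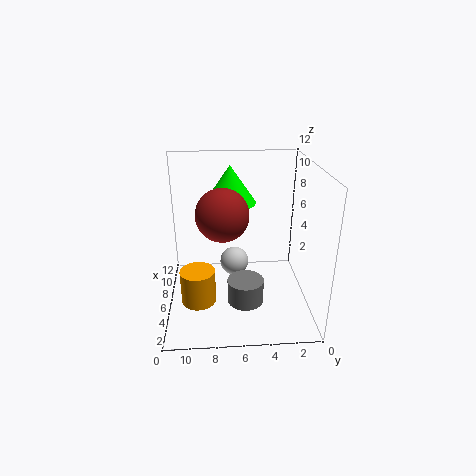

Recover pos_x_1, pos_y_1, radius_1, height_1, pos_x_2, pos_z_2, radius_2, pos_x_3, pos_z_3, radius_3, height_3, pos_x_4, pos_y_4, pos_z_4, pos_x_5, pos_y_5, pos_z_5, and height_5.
pos_x_1 = 8.5, pos_y_1 = 6.5, radius_1 = 2.25, height_1 = 3.25, pos_x_2 = 6.75, pos_z_2 = 7.75, radius_2 = 2.25, pos_x_3 = 5.5, pos_z_3 = 0.25, radius_3 = 1.5, height_3 = 3, pos_x_4 = 7, pos_y_4 = 6.25, pos_z_4 = 3.25, pos_x_5 = 4.25, pos_y_5 = 5.5, pos_z_5 = 1, height_5 = 2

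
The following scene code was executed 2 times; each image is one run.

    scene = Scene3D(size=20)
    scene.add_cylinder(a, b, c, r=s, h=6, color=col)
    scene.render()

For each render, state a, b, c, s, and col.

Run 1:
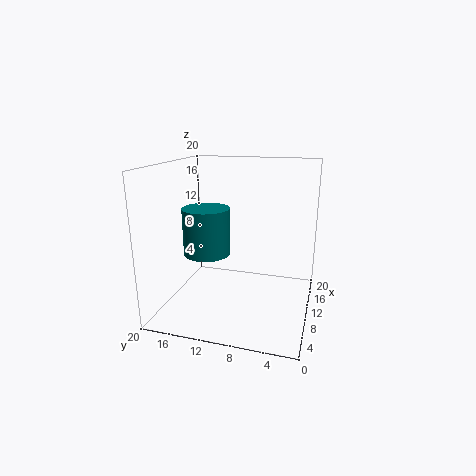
a = 6, b = 13, c = 9, s = 3, col = 'teal'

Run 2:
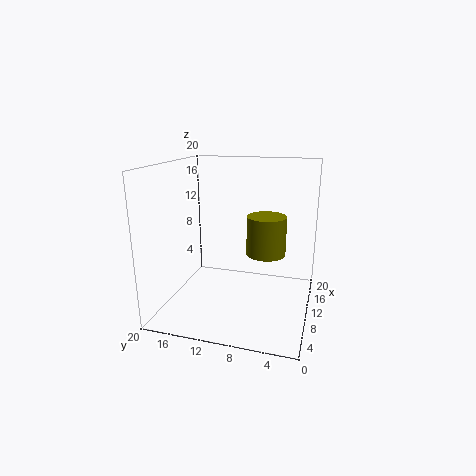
a = 15, b = 7, c = 6, s = 3, col = 'olive'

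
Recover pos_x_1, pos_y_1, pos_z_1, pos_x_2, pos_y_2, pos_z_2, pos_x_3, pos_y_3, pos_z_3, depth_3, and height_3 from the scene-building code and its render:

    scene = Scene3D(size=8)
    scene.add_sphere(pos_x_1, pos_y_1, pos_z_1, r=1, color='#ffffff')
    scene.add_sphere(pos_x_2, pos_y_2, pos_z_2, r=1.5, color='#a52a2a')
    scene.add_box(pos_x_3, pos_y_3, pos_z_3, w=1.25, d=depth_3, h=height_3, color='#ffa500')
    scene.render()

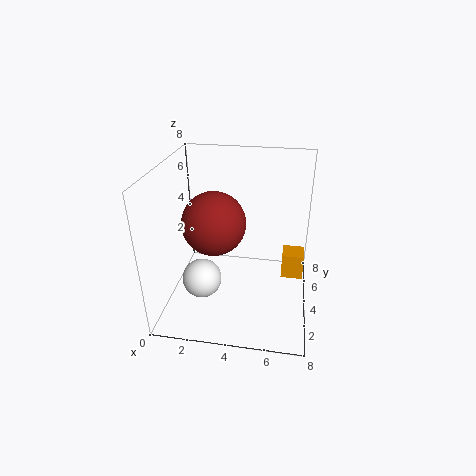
pos_x_1 = 2.5
pos_y_1 = 1.75
pos_z_1 = 2.75
pos_x_2 = 3.25
pos_y_2 = 1.75
pos_z_2 = 6
pos_x_3 = 6.5
pos_y_3 = 4.5
pos_z_3 = 1.25
depth_3 = 1.25
height_3 = 1.5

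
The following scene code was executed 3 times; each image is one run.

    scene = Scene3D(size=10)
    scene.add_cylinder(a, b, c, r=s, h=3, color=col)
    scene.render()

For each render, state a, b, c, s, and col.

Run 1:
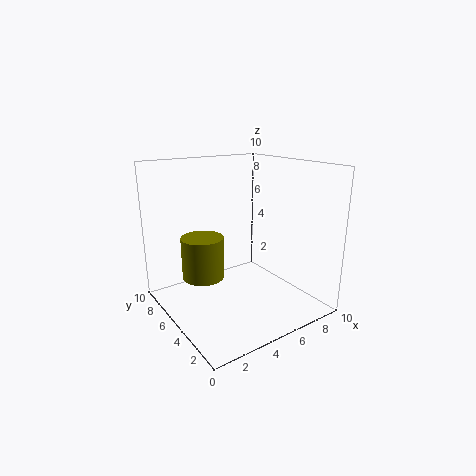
a = 3, b = 6.5, c = 2, s = 1.5, col = 'olive'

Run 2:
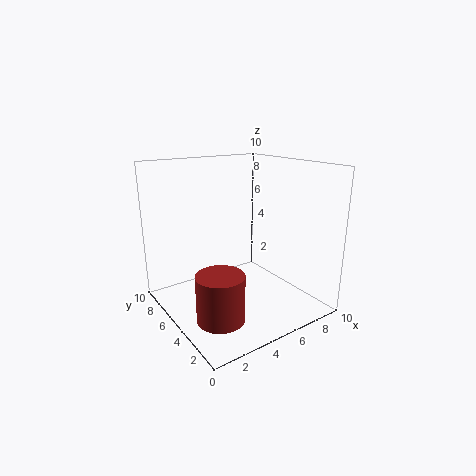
a = 2, b = 2.5, c = 1, s = 1.5, col = 'brown'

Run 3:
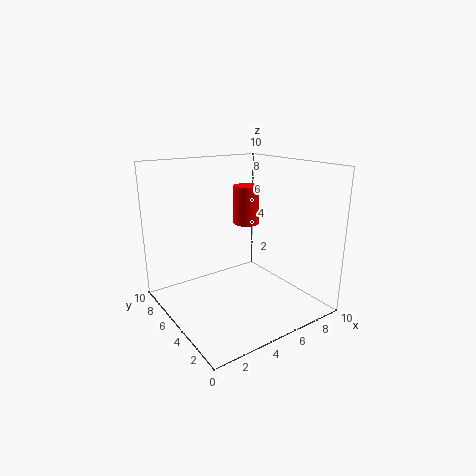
a = 7.5, b = 7.5, c = 5, s = 1, col = 'red'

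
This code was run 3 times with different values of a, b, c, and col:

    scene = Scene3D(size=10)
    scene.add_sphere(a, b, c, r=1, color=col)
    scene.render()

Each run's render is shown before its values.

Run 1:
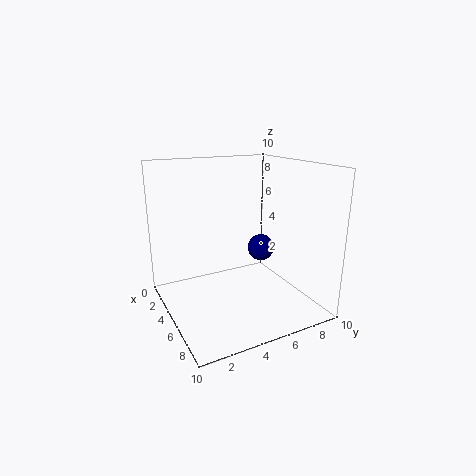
a = 4, b = 7.5, c = 3.5, col = 'navy'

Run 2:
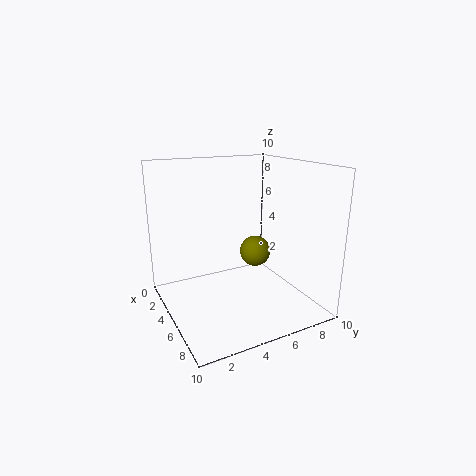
a = 6.5, b = 5.5, c = 4.5, col = 'olive'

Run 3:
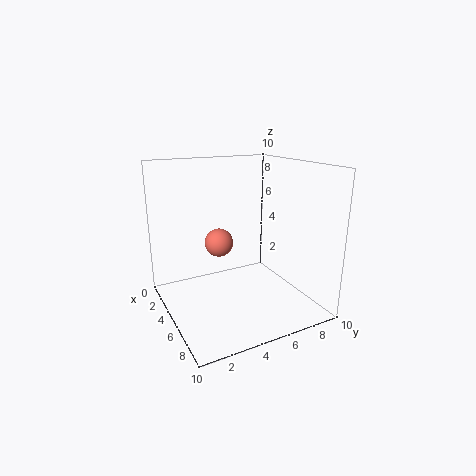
a = 4, b = 4, c = 4.5, col = 'salmon'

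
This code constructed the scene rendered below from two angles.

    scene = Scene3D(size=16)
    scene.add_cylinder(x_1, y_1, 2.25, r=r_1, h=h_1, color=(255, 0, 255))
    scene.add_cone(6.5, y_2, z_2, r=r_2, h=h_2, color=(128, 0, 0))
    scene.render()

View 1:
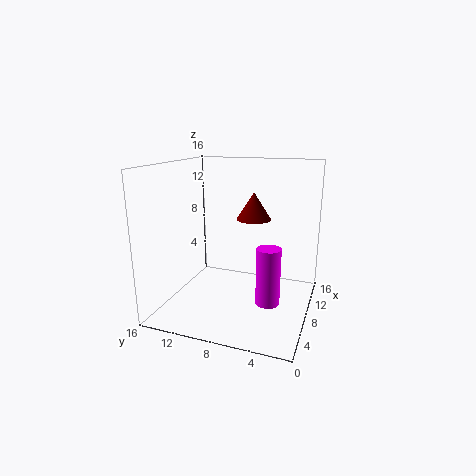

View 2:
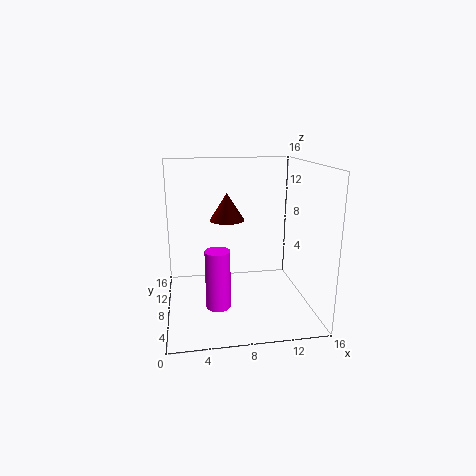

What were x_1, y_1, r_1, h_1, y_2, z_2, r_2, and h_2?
x_1 = 5.25
y_1 = 3.75
r_1 = 1.25
h_1 = 6
y_2 = 5.75
z_2 = 10.75
r_2 = 1.75
h_2 = 2.75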